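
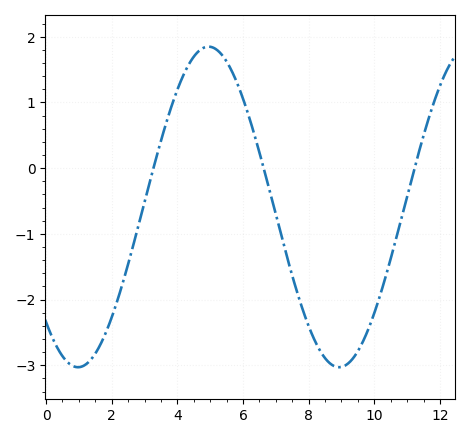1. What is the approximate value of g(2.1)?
-2.13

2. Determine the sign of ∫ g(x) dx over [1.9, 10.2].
negative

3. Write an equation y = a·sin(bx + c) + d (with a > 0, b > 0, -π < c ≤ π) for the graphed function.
y = 2.44sin(0.79x - 2.34) - 0.59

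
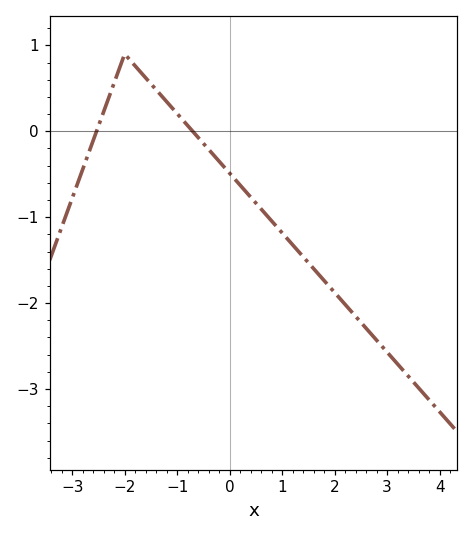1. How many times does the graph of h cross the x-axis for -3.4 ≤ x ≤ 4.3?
2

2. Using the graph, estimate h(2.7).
-2.4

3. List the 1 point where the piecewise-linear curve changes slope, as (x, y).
(-2, 0.9)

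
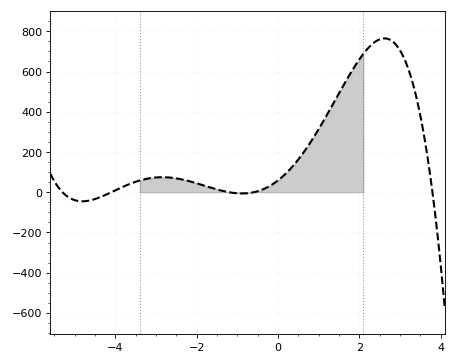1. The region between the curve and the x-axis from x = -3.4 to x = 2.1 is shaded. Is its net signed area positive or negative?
positive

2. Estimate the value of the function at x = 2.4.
749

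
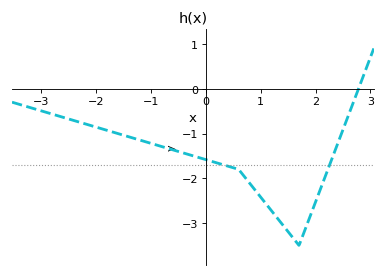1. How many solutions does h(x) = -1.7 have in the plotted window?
2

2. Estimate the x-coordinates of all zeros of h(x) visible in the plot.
2.78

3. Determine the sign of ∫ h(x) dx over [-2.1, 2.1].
negative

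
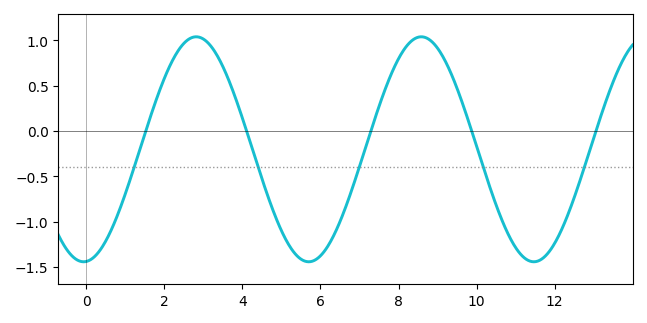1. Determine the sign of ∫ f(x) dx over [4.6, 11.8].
negative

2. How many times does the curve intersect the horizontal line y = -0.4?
5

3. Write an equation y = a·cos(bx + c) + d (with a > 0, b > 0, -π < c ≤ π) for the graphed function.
y = 1.24cos(1.09x - 3.07) - 0.2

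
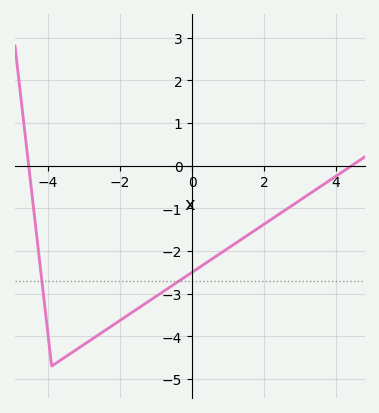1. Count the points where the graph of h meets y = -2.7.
2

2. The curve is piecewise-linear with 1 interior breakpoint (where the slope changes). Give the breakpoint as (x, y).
(-3.9, -4.7)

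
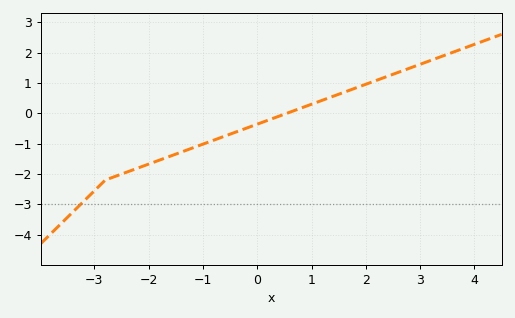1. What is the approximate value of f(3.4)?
1.88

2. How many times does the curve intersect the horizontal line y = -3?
1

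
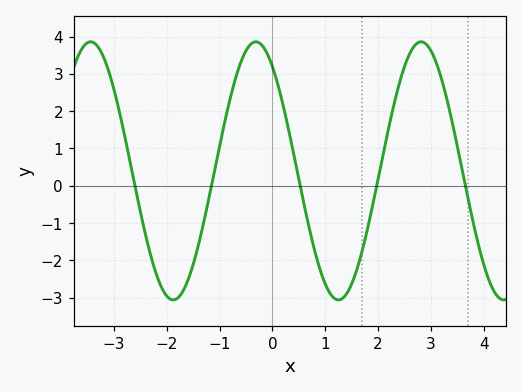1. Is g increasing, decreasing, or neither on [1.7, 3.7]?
neither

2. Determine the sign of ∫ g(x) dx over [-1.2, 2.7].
positive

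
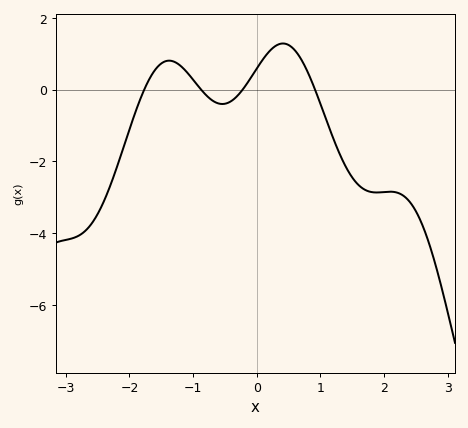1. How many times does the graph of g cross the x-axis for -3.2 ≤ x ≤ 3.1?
4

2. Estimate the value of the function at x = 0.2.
1.07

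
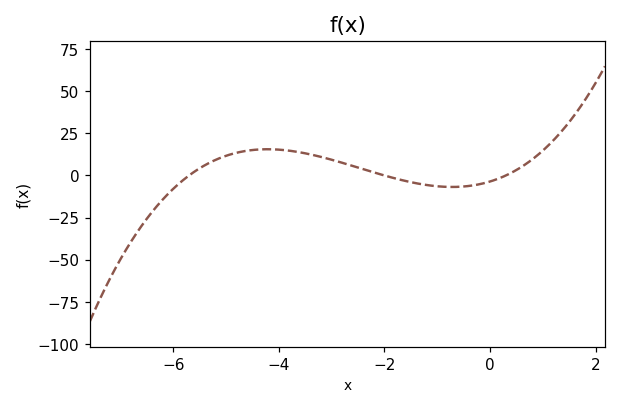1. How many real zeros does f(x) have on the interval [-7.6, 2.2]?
3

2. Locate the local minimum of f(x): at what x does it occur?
-0.72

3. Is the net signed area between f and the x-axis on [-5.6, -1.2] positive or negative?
positive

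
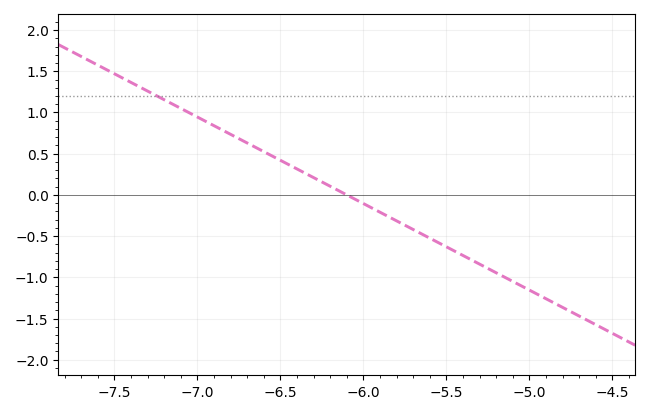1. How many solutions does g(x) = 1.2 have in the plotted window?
1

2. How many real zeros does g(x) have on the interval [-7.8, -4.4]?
1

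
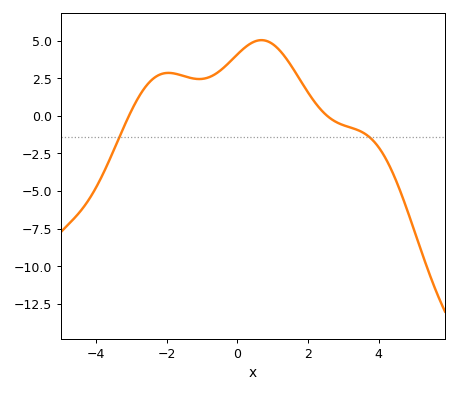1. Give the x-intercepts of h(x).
-3.07, 2.54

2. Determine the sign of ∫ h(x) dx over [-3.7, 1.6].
positive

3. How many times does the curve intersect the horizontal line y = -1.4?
2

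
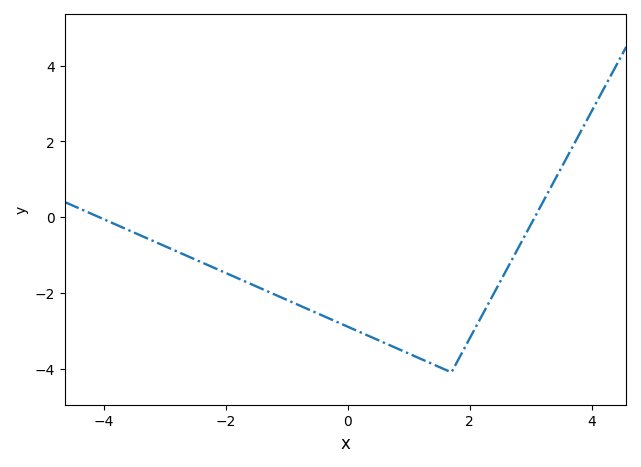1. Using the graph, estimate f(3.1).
0.2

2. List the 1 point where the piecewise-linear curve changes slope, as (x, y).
(1.7, -4.1)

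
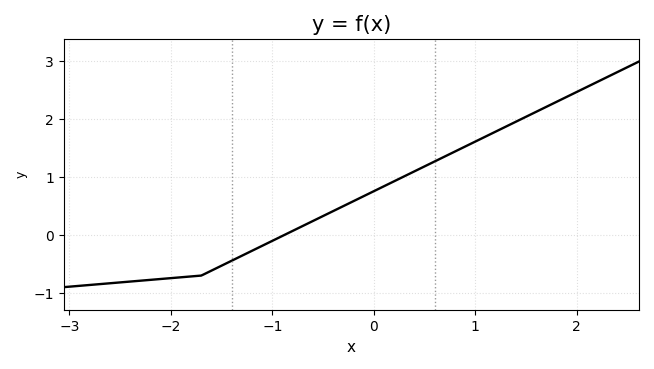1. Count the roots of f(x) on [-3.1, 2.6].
1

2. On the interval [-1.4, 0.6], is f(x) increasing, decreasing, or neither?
increasing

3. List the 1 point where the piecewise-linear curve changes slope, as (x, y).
(-1.7, -0.7)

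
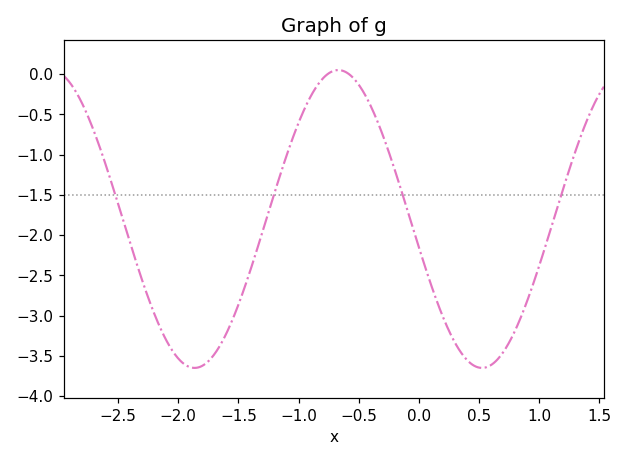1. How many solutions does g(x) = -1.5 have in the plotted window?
4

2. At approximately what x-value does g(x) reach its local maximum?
-0.7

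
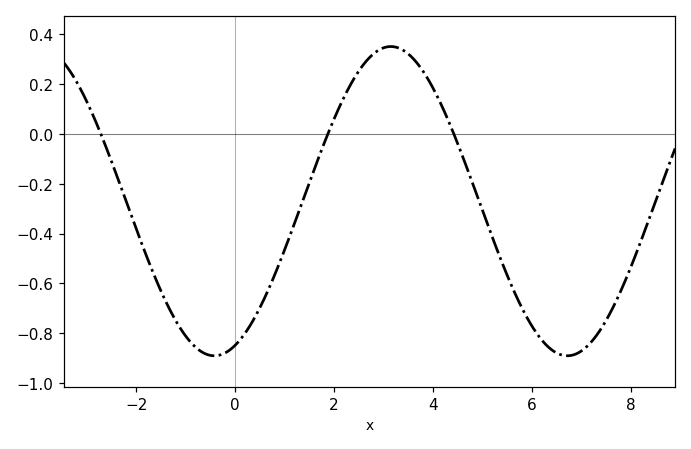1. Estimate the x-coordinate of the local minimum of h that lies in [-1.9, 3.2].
-0.4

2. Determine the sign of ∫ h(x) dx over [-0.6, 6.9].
negative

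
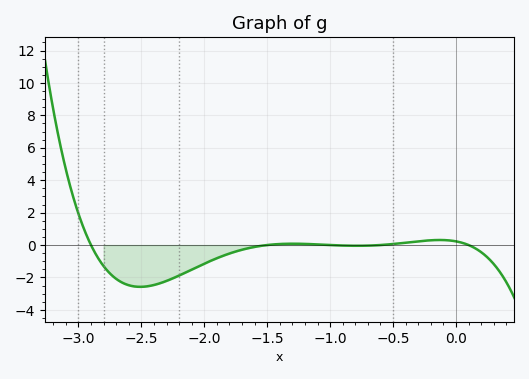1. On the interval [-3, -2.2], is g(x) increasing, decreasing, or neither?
neither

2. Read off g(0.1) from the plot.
0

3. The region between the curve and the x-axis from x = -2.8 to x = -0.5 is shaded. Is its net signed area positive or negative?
negative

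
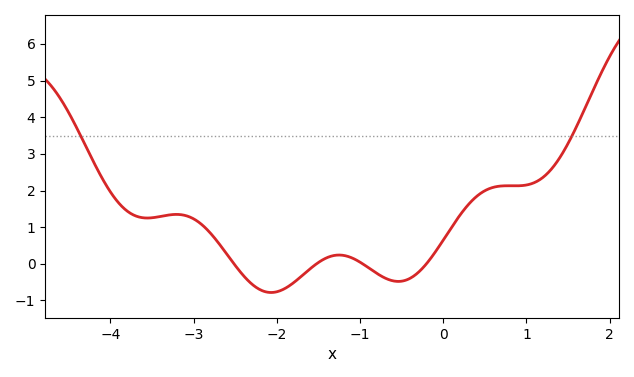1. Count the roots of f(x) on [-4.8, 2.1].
4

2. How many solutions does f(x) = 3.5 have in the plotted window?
2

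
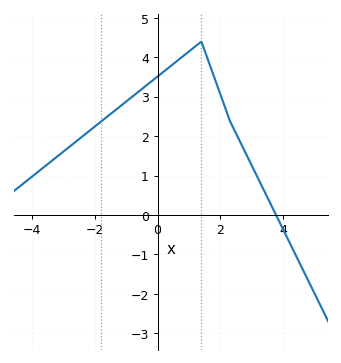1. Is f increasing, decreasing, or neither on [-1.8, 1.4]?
increasing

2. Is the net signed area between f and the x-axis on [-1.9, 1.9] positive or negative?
positive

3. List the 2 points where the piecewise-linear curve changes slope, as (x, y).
(1.4, 4.4); (2.3, 2.4)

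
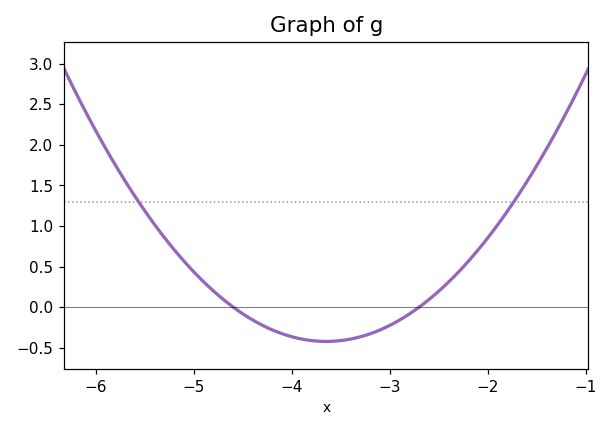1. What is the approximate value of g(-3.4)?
-0.4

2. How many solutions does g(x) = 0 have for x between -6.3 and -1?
2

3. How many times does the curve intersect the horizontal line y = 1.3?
2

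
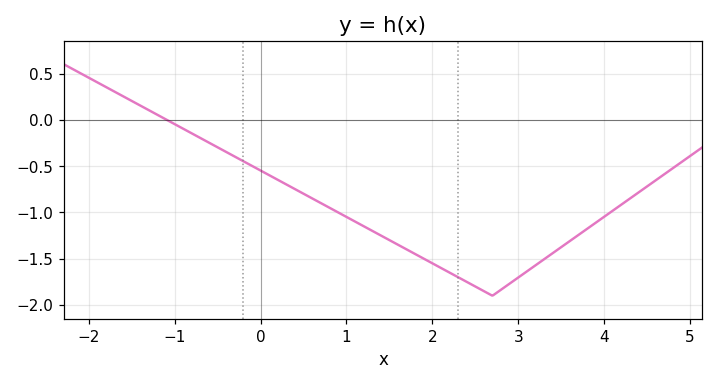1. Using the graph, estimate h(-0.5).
-0.296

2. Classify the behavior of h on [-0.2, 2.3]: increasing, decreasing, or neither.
decreasing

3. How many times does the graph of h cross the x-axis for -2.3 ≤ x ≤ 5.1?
1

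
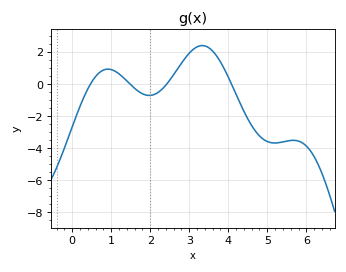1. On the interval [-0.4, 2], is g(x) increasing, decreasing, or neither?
neither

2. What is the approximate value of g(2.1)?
-0.6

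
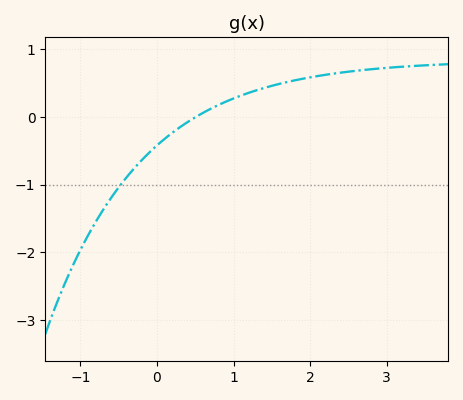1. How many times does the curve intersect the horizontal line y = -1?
1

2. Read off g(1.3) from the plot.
0.4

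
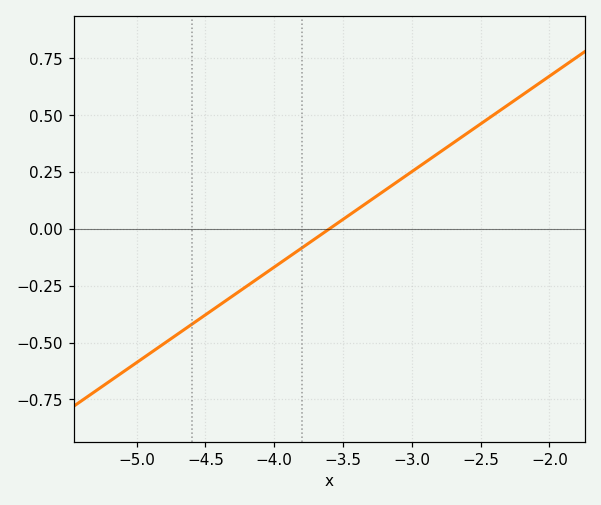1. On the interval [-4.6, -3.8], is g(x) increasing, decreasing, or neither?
increasing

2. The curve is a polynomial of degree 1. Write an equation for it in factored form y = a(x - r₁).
y = 0.42(x + 3.6)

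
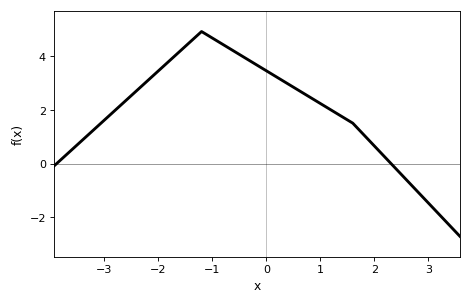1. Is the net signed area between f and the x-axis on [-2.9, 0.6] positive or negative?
positive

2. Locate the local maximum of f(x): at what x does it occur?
-1.2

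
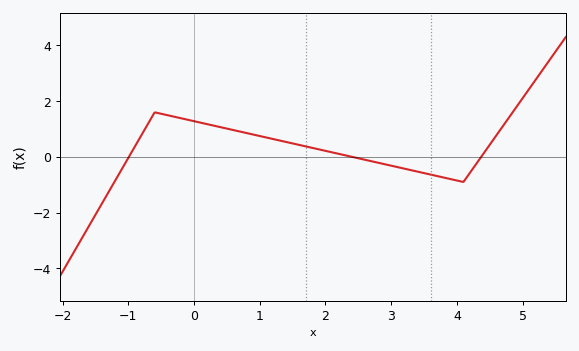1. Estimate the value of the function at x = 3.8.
-0.8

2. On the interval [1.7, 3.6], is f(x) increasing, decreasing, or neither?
decreasing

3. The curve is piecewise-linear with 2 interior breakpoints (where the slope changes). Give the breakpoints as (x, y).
(-0.6, 1.6); (4.1, -0.9)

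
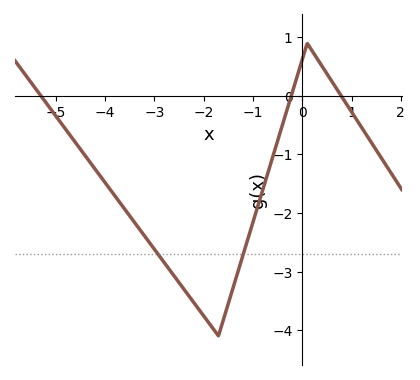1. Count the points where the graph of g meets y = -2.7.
2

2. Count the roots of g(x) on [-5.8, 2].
3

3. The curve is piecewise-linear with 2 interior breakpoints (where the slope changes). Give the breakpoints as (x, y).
(-1.7, -4.1); (0.1, 0.9)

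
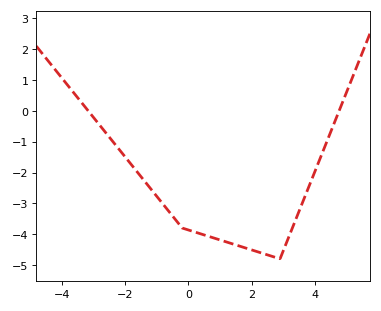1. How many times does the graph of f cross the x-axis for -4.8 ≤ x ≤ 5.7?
2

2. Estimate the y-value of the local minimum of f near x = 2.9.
-4.8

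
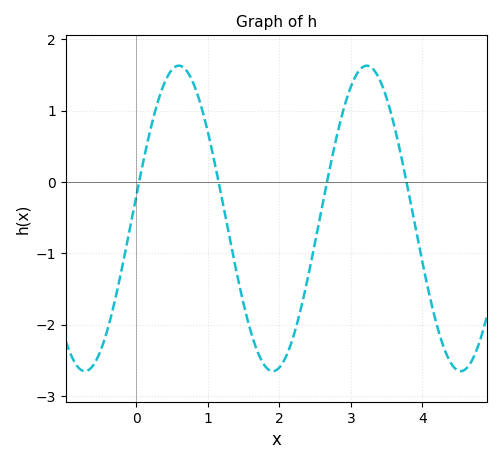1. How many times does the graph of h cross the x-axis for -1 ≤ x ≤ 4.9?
4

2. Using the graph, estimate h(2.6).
-0.3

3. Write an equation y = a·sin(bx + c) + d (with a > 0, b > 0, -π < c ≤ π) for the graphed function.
y = 2.14sin(2.4x + 0.15) - 0.51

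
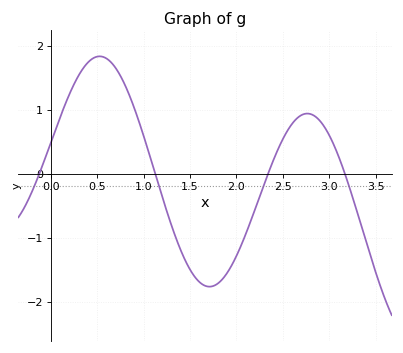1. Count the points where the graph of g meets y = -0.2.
4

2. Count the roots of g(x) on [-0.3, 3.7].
4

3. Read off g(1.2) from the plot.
-0.359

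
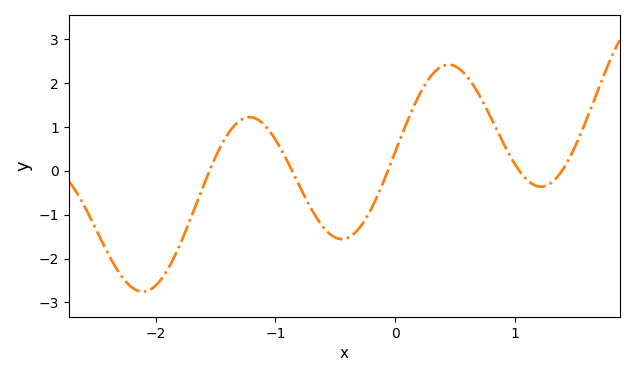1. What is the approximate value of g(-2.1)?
-2.75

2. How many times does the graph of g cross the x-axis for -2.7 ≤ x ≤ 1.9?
5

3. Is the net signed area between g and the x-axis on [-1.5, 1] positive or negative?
positive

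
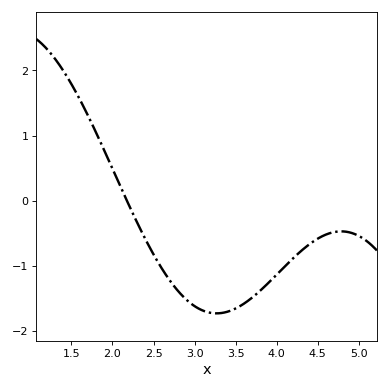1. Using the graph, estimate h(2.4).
-0.588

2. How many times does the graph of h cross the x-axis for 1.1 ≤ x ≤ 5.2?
1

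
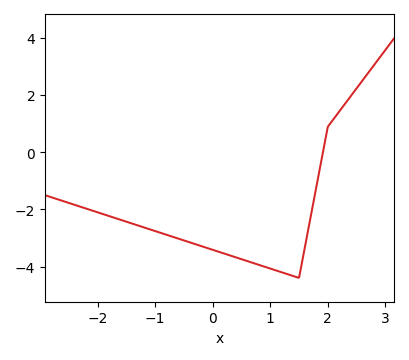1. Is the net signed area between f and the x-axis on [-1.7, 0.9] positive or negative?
negative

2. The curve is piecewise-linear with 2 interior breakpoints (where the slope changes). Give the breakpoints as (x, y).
(1.5, -4.4); (2, 0.9)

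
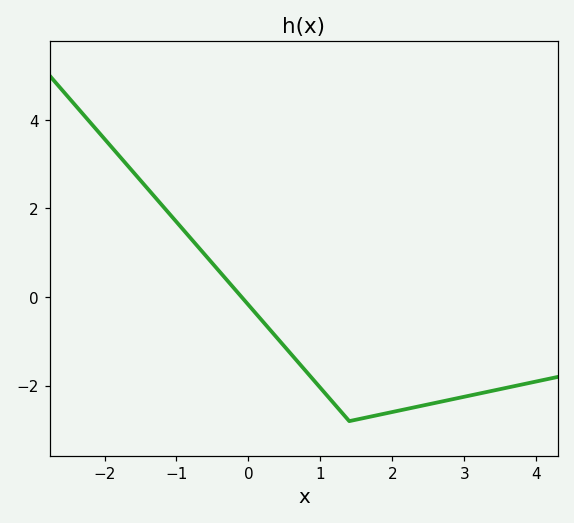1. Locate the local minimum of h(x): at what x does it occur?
1.4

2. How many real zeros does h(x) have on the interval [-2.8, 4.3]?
1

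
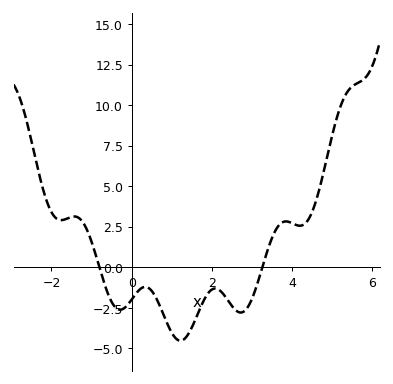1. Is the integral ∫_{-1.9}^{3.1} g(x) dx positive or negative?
negative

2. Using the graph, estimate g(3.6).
2.5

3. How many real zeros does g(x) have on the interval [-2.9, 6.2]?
2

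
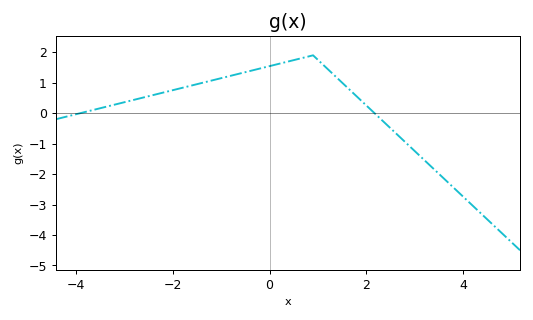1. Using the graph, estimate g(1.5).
1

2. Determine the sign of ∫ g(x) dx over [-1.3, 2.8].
positive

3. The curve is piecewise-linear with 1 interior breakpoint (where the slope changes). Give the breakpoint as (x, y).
(0.9, 1.9)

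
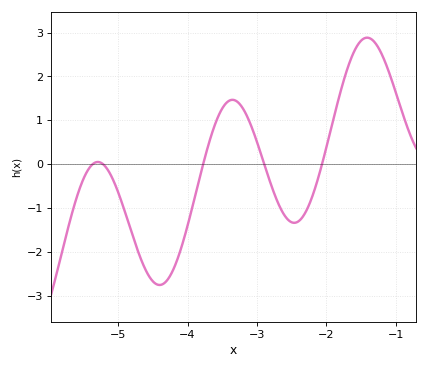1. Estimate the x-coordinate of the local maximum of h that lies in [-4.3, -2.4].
-3.35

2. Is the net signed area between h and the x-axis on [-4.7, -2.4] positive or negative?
negative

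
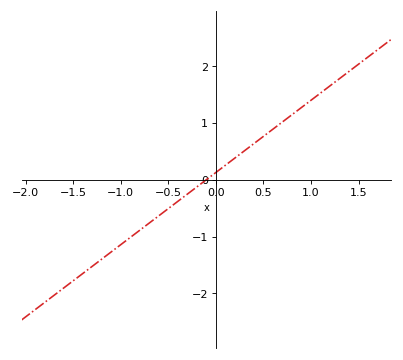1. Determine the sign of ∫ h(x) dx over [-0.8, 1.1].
positive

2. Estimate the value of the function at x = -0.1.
0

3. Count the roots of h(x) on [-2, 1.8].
1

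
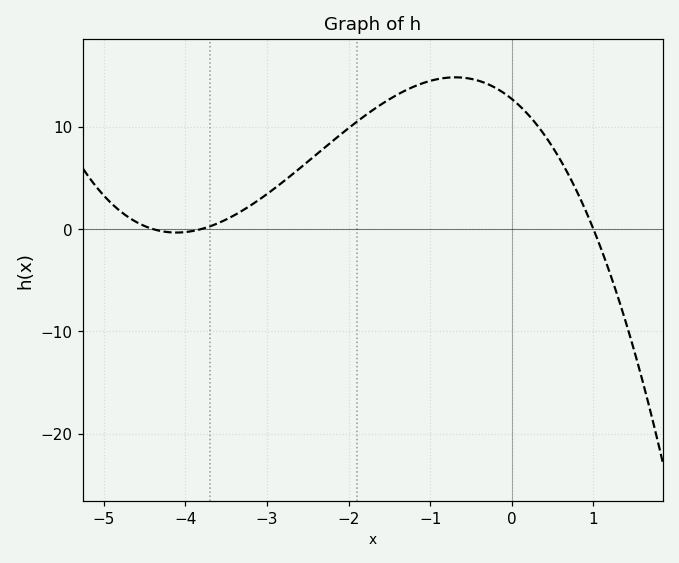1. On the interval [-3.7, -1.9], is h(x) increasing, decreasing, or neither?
increasing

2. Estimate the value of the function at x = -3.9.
-0.186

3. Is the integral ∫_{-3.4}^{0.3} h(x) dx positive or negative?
positive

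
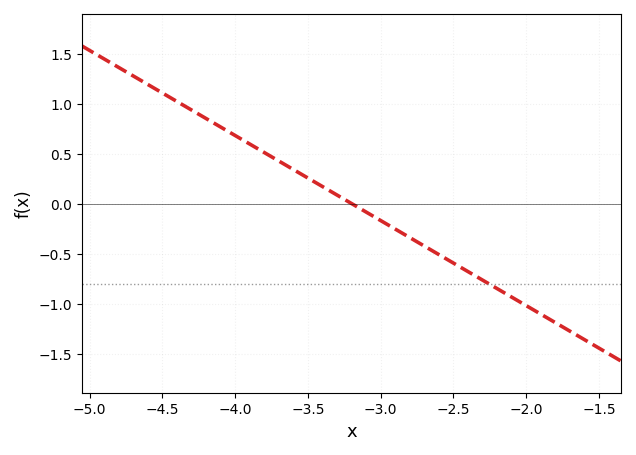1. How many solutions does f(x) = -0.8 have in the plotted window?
1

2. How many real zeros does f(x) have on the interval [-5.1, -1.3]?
1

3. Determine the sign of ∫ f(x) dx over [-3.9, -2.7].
positive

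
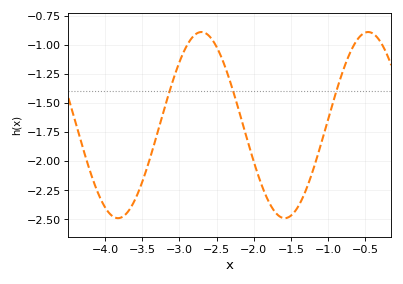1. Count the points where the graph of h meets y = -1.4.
3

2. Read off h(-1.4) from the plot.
-2.39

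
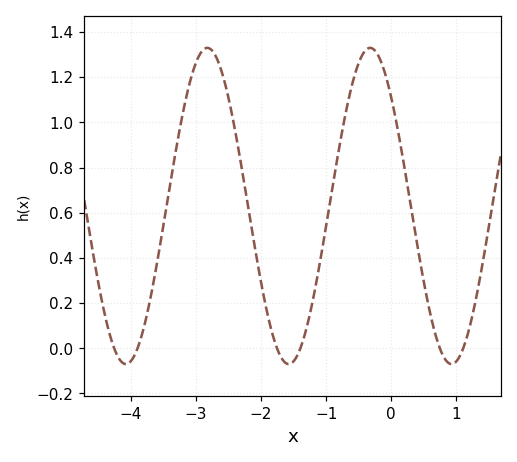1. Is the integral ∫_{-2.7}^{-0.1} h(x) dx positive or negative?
positive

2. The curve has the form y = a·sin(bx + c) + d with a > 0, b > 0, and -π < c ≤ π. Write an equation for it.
y = 0.7sin(2.5x + 2.4) + 0.63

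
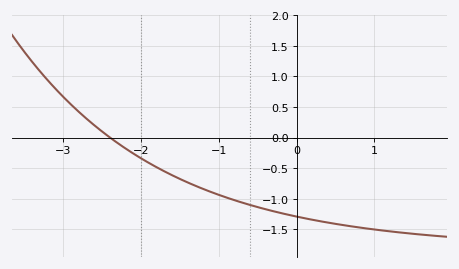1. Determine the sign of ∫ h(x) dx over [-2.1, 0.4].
negative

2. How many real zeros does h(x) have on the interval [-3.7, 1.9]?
1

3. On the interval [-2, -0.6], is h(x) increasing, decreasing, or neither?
decreasing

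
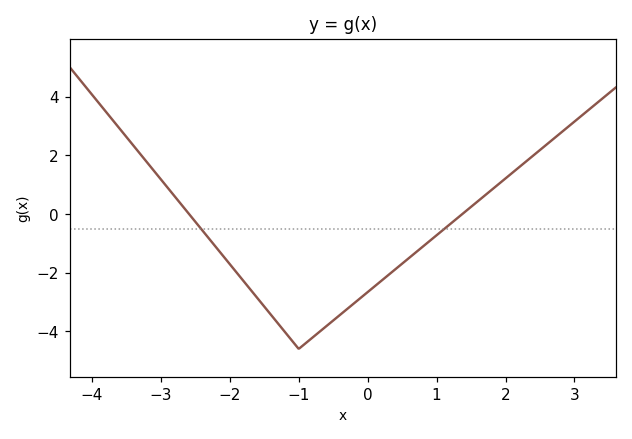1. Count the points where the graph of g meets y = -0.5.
2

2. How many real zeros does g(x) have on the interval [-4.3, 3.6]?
2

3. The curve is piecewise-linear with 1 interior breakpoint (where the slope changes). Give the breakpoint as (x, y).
(-1, -4.6)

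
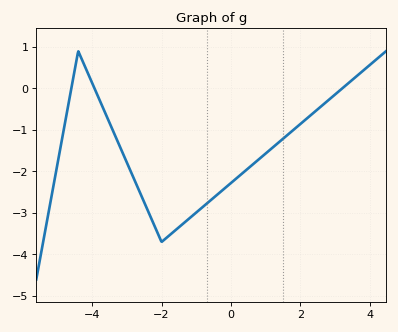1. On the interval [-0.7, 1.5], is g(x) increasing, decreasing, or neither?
increasing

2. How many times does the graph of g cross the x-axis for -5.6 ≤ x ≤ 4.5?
3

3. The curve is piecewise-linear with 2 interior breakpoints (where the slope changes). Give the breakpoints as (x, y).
(-4.4, 0.9); (-2, -3.7)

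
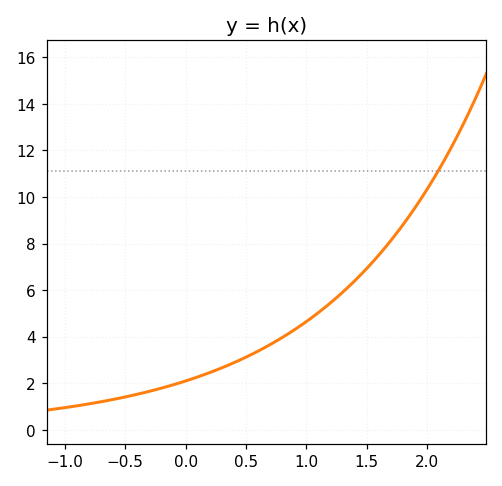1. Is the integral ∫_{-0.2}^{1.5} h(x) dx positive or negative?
positive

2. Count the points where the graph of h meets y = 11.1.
1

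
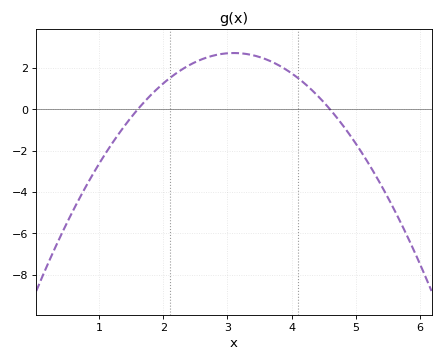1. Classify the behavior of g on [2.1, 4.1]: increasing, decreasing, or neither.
neither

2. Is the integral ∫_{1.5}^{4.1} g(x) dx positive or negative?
positive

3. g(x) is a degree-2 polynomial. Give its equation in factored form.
y = -1.21(x - 1.6)(x - 4.6)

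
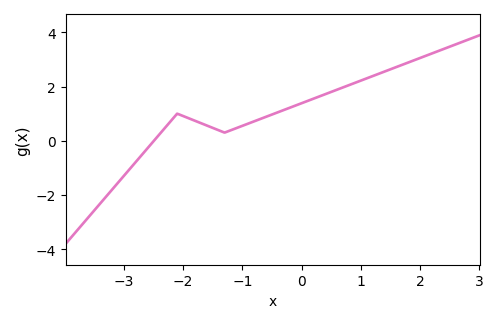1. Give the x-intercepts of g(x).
-2.5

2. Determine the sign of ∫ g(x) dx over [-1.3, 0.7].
positive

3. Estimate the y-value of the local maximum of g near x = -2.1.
1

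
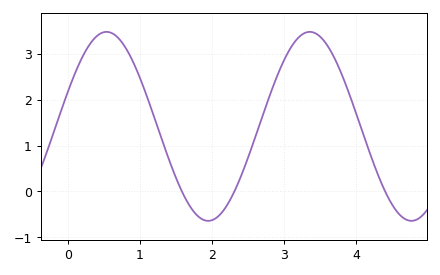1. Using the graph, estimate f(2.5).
0.7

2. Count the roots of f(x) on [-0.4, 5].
3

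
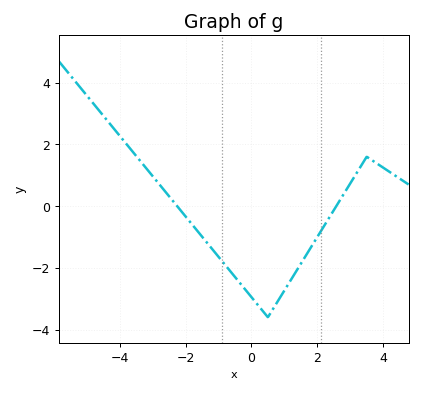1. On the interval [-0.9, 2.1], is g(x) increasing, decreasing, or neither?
neither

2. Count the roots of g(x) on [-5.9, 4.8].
2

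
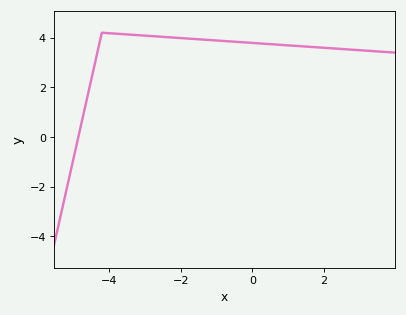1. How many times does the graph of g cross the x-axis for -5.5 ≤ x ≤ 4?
1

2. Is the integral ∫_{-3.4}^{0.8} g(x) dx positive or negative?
positive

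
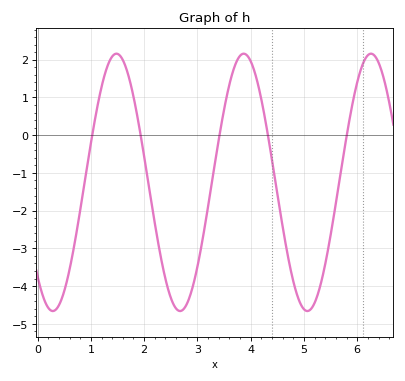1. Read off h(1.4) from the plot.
2.08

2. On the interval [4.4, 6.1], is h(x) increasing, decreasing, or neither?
neither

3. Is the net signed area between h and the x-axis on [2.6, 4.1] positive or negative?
negative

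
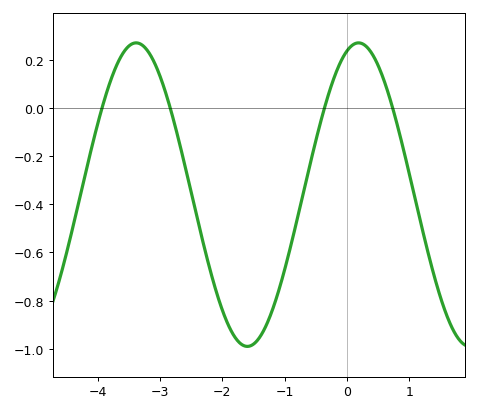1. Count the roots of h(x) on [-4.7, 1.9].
4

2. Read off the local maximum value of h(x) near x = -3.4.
0.26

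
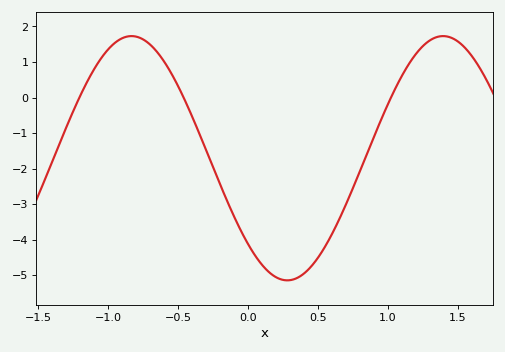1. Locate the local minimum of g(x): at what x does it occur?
0.3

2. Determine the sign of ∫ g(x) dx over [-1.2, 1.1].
negative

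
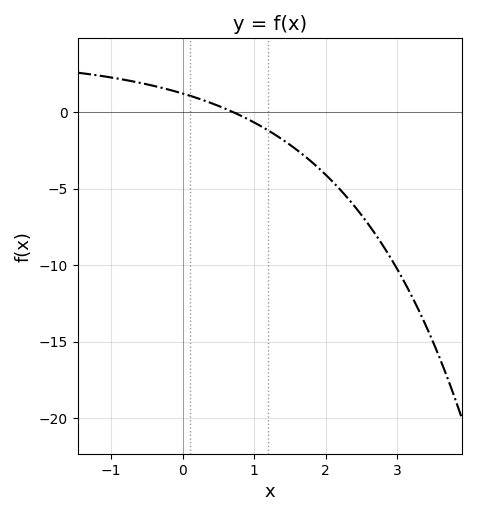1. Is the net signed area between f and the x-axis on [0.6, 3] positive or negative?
negative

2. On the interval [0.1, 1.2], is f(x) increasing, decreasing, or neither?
decreasing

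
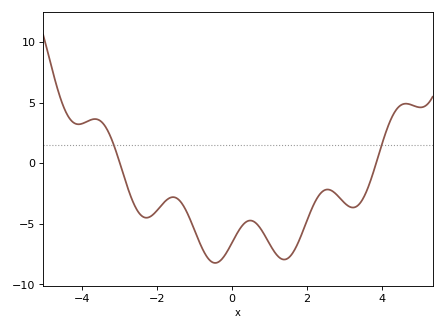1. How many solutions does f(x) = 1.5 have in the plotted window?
2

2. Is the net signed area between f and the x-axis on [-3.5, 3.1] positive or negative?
negative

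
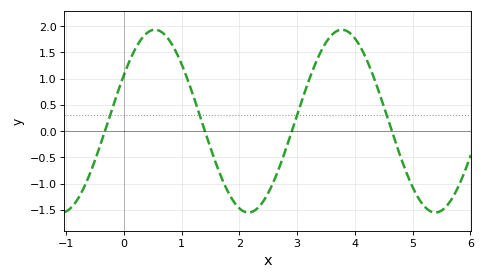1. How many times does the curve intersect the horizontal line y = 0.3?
4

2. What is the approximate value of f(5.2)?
-1.43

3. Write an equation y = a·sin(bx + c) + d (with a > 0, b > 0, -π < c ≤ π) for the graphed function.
y = 1.74sin(1.94x + 0.532) + 0.19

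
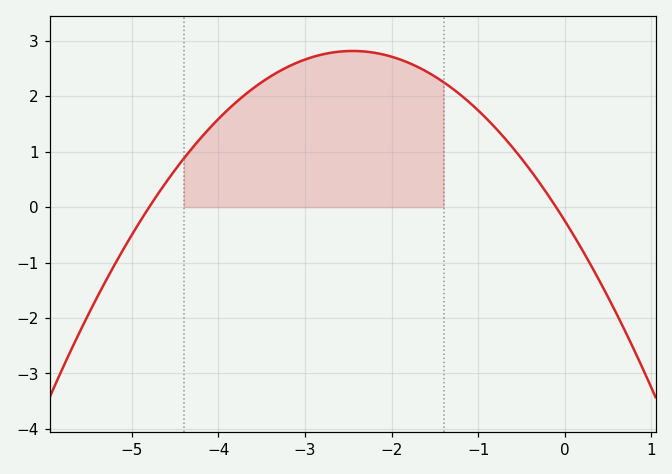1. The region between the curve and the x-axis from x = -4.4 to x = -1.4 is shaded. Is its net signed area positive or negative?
positive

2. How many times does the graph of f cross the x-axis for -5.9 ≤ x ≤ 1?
2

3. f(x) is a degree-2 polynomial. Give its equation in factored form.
y = -0.51(x + 4.8)(x + 0.1)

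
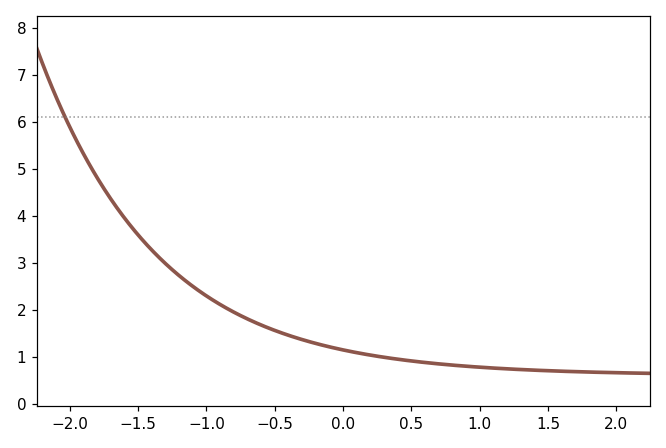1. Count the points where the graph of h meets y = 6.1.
1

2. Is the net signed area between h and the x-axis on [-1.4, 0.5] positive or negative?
positive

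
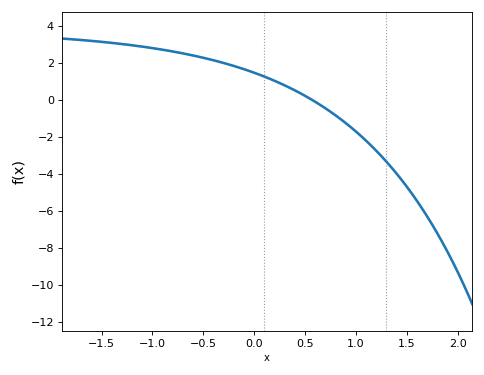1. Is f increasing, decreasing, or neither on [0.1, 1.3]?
decreasing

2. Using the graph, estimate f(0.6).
-0.12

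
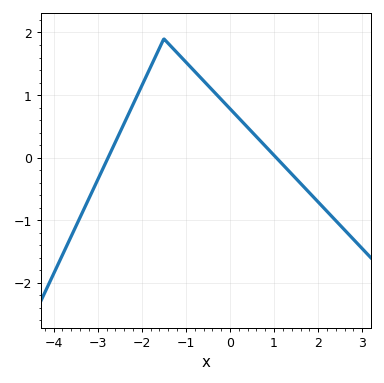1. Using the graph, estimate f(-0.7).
1.3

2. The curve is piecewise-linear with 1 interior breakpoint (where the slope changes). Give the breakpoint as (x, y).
(-1.5, 1.9)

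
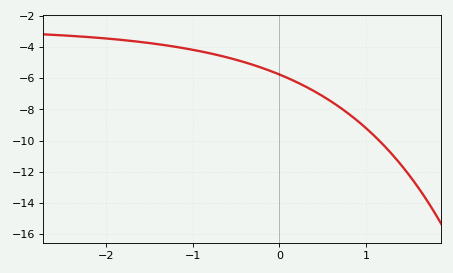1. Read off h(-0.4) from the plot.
-4.97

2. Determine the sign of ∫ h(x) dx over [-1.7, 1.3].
negative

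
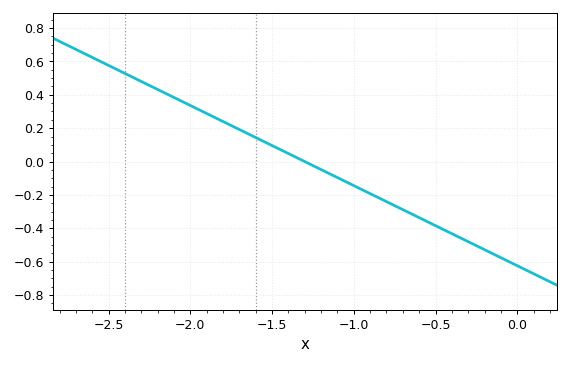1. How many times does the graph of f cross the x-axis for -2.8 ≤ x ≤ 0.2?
1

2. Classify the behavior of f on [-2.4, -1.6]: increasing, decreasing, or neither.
decreasing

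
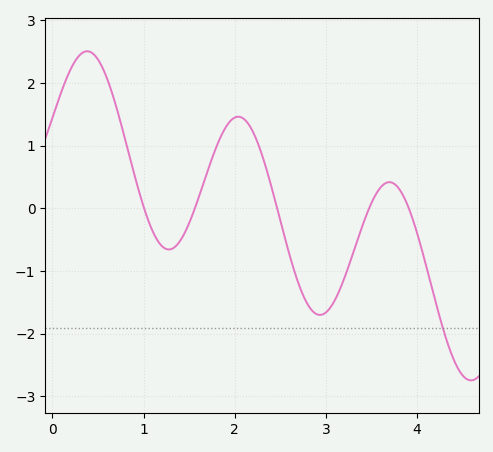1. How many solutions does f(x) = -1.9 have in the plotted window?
1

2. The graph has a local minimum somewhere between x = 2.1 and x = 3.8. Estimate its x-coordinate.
2.9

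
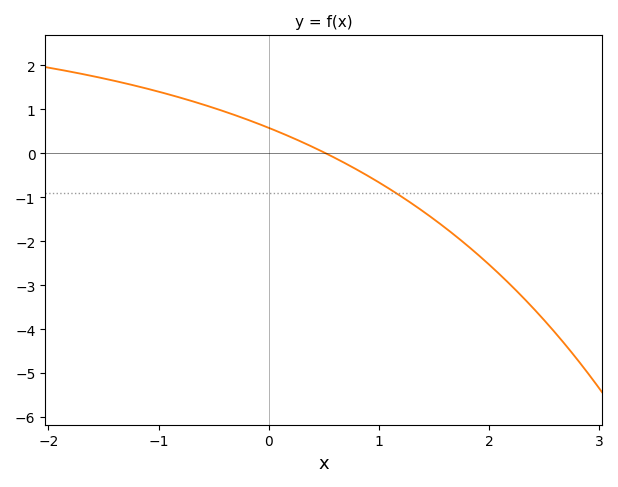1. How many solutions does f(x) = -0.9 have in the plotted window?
1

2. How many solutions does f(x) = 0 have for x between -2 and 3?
1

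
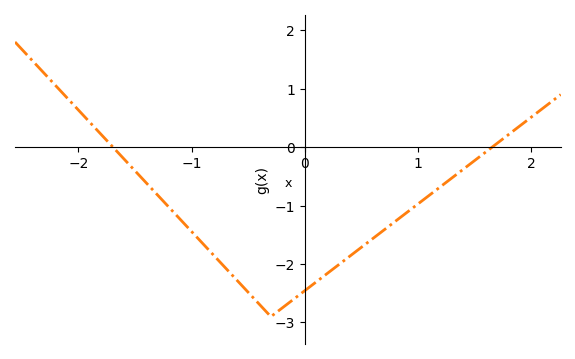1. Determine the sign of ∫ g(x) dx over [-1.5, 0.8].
negative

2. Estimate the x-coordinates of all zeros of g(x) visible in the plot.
-1.69, 1.65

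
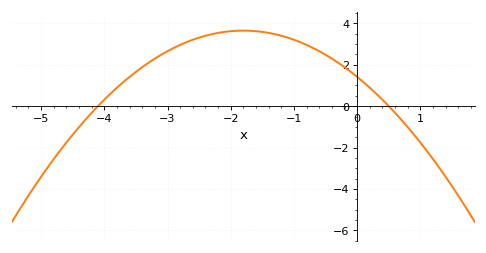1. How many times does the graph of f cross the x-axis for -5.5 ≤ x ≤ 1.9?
2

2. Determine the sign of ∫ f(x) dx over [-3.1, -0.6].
positive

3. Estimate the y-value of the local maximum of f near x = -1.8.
3.6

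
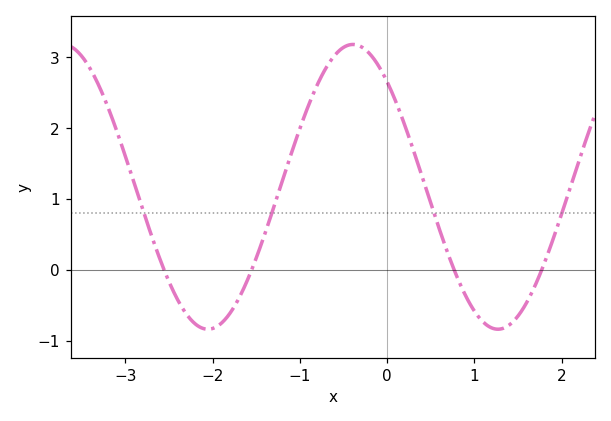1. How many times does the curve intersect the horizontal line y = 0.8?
4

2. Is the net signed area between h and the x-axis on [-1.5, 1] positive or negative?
positive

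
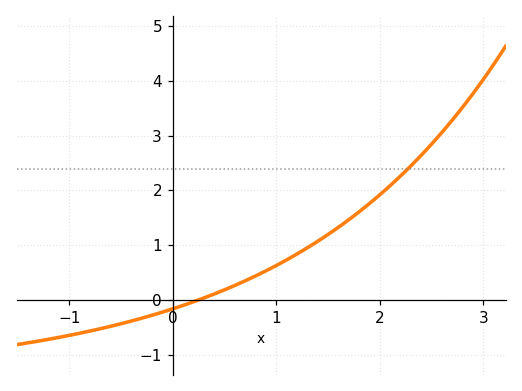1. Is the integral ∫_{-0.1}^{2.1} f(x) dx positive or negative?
positive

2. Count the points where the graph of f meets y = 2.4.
1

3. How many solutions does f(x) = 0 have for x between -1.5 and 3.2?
1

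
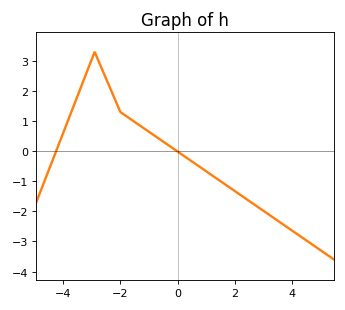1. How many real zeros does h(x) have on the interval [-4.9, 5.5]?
2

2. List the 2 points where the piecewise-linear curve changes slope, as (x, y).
(-2.9, 3.3); (-2, 1.3)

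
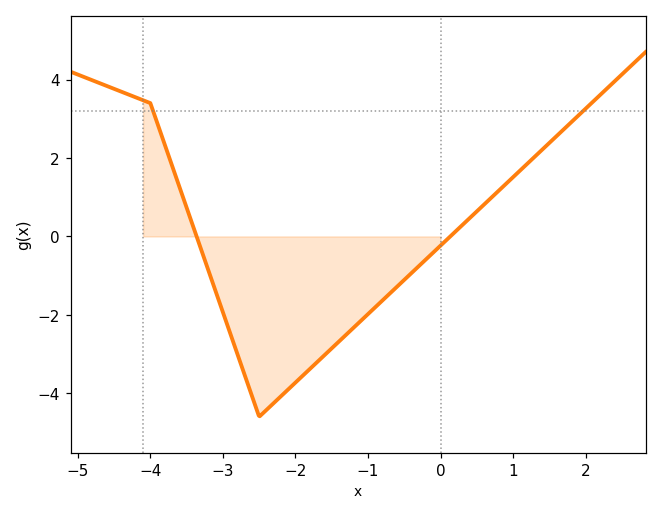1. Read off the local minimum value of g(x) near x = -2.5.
-4.6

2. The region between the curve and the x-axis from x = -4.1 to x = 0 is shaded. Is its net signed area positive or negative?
negative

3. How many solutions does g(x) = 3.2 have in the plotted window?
2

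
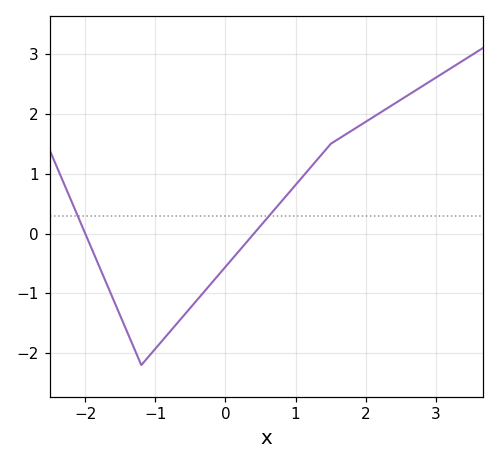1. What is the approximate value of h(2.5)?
2.2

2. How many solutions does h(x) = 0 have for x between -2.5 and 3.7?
2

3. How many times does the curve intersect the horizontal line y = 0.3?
2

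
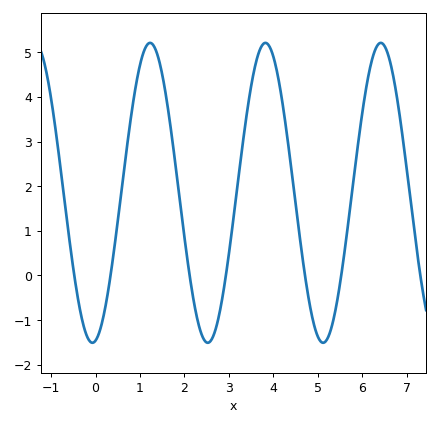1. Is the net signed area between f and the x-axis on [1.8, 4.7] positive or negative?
positive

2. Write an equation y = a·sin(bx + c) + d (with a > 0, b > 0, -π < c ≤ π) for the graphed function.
y = 3.36sin(2.42x - 1.4) + 1.85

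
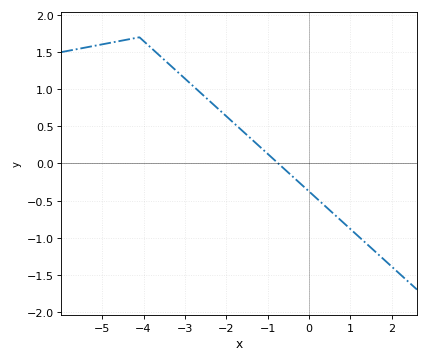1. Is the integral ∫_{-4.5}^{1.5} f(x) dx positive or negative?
positive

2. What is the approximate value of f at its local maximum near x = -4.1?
1.7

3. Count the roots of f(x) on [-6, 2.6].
1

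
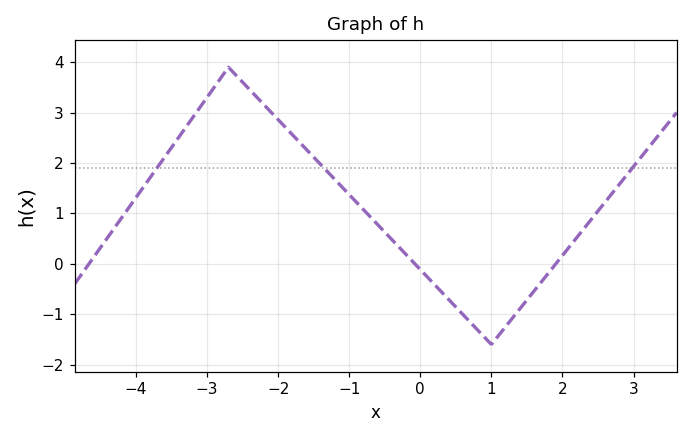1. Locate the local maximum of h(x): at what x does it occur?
-2.6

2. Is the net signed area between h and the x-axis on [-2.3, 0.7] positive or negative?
positive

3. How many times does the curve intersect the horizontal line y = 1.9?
3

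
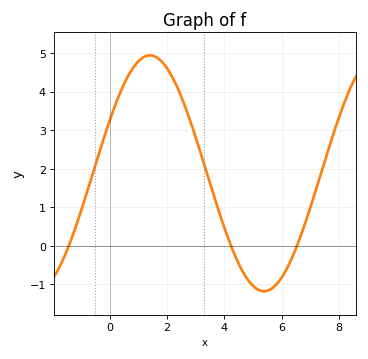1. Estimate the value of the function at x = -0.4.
2.32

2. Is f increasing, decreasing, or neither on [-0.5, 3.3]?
neither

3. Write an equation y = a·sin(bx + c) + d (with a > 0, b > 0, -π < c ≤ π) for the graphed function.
y = 3.06sin(0.79x + 0.46) + 1.88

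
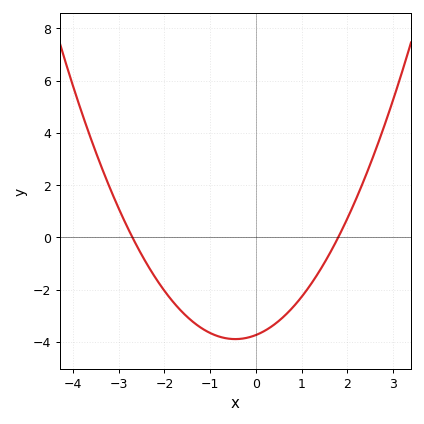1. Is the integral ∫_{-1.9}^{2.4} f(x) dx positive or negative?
negative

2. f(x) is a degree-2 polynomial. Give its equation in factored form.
y = 0.77(x + 2.7)(x - 1.8)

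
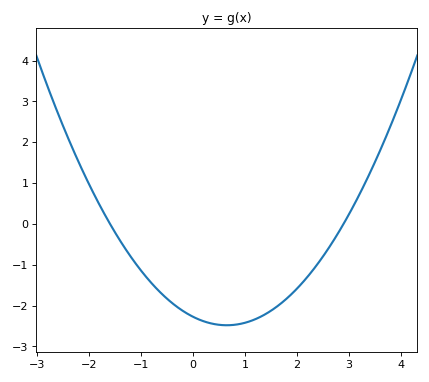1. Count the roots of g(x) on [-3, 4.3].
2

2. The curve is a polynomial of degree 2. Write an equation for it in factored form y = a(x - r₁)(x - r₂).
y = 0.49(x + 1.6)(x - 2.9)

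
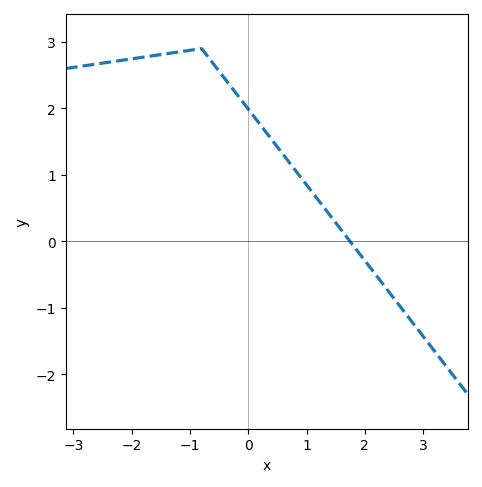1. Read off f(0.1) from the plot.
1.9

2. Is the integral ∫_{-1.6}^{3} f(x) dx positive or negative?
positive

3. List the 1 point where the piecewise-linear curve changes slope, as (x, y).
(-0.8, 2.9)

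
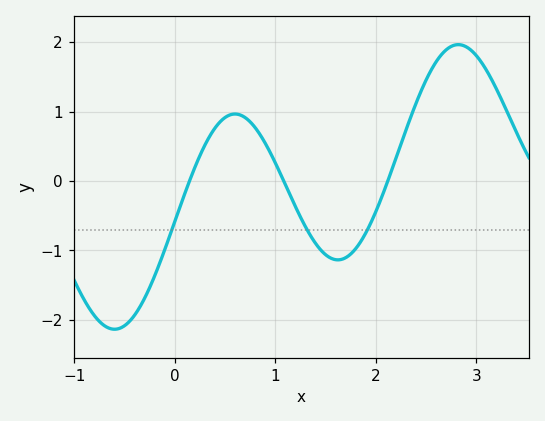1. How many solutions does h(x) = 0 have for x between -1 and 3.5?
3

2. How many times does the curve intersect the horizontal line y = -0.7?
3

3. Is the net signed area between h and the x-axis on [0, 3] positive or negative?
positive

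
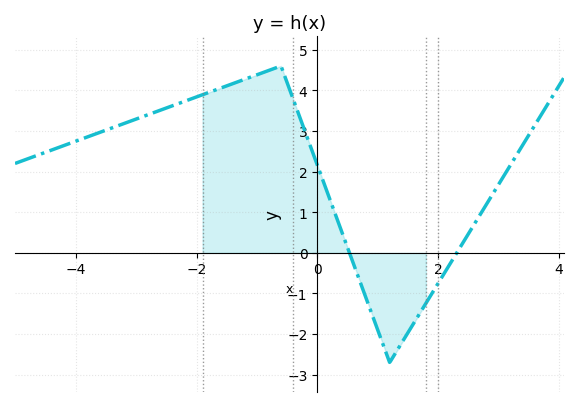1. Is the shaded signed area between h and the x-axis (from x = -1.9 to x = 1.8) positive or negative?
positive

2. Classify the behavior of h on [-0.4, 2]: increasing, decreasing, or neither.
neither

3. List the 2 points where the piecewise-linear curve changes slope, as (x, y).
(-0.6, 4.6); (1.2, -2.7)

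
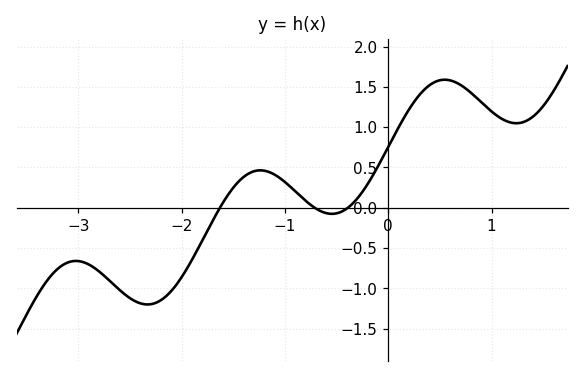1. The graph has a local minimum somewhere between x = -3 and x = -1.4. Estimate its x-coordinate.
-2.3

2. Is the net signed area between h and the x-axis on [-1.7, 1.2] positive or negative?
positive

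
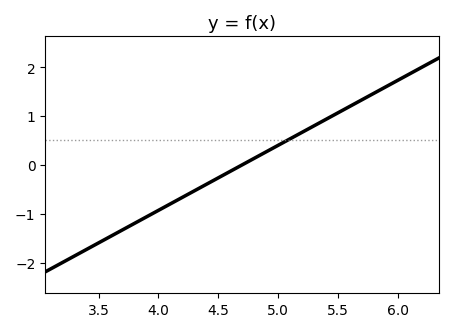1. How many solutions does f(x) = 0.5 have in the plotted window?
1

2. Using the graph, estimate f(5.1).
0.532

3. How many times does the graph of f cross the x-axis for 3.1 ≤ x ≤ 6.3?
1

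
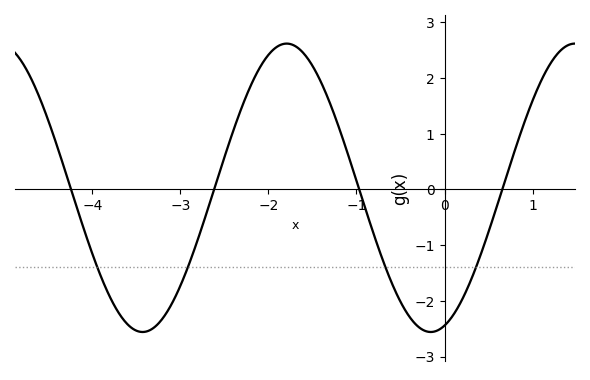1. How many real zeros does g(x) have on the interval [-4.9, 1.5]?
4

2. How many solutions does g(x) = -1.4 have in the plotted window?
4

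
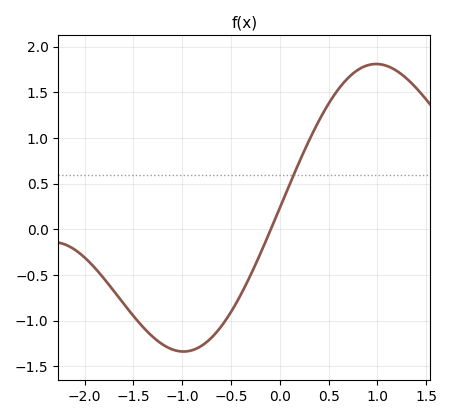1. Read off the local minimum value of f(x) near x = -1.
-1.34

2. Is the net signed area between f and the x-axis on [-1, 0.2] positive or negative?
negative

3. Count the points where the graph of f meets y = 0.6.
1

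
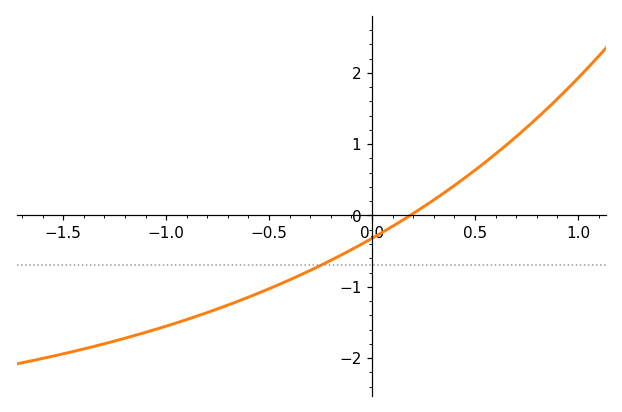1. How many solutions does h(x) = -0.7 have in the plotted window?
1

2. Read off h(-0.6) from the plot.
-1.15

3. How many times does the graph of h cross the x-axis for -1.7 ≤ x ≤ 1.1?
1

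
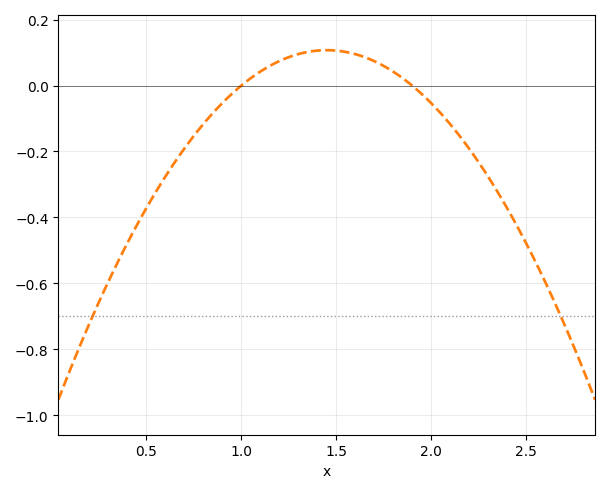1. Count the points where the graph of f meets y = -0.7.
2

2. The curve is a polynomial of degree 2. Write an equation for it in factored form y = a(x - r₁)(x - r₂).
y = -0.53(x - 1)(x - 1.9)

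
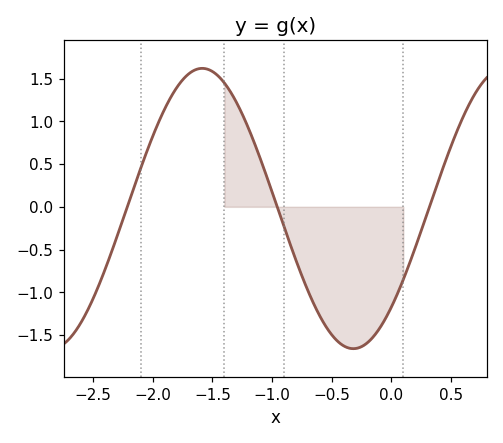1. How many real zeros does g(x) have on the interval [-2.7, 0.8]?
3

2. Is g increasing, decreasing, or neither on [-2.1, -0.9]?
neither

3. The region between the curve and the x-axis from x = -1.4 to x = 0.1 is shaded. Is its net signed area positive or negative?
negative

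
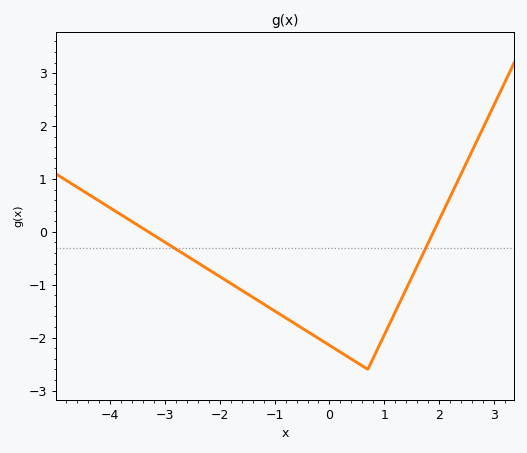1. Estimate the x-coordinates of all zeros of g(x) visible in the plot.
-3.2, 1.8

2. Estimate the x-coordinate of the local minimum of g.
0.6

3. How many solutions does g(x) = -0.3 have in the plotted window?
2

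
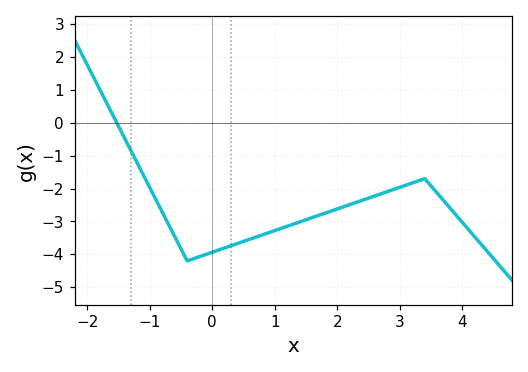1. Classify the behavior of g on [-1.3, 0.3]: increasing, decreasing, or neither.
neither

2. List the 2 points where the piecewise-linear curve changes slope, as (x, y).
(-0.4, -4.2); (3.4, -1.7)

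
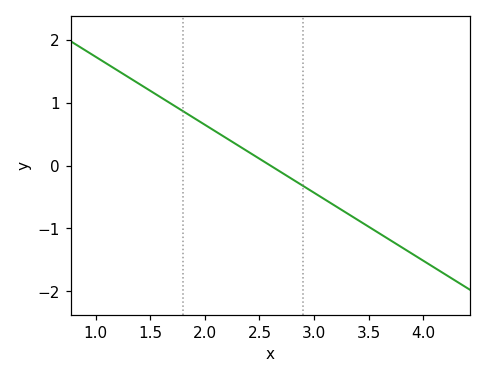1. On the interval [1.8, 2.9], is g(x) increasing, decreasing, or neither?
decreasing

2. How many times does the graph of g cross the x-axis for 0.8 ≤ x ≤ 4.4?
1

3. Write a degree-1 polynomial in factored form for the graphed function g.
y = -1.08(x - 2.6)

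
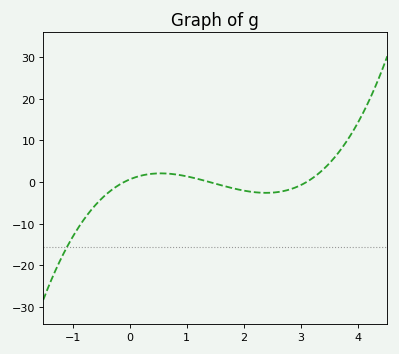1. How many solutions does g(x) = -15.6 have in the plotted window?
1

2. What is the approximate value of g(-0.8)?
-9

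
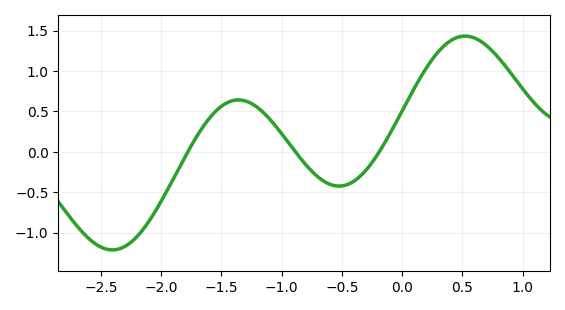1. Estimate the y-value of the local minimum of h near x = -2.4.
-1.2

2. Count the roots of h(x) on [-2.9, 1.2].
3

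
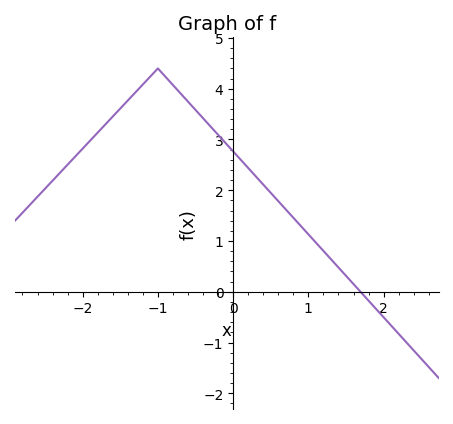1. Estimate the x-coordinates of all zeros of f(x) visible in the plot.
1.7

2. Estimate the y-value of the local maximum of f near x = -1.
4.4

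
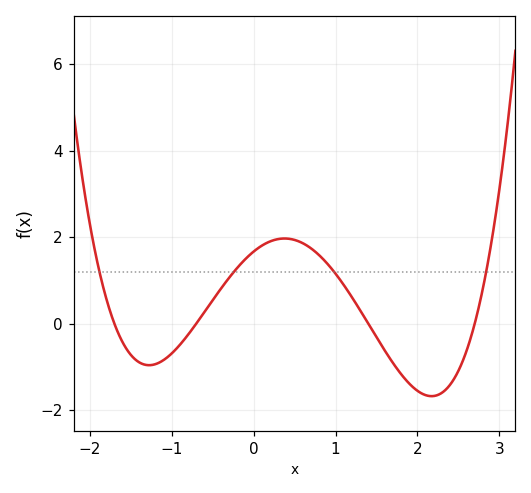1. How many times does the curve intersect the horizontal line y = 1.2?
4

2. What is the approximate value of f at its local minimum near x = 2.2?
-1.68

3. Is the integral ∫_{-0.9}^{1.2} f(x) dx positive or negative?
positive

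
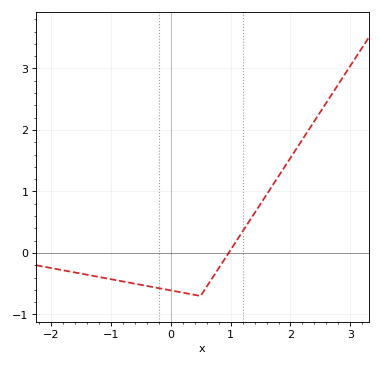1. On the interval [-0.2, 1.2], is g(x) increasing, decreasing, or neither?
neither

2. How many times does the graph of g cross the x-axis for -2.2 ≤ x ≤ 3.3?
1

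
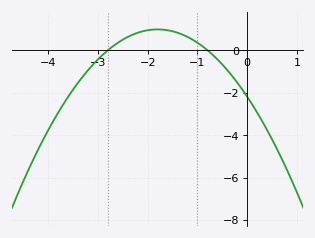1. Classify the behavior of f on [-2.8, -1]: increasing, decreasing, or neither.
neither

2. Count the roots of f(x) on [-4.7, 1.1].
2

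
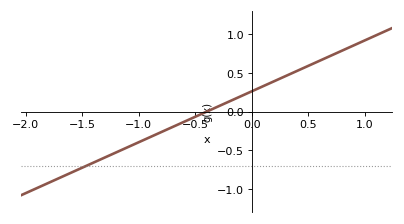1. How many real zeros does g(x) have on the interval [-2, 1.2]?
1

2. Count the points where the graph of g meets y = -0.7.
1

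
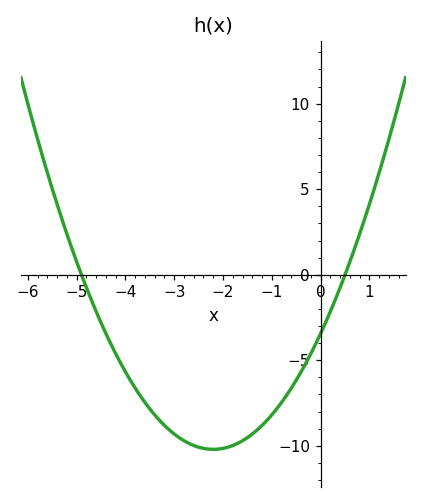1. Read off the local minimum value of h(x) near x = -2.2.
-10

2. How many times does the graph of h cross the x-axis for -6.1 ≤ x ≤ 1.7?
2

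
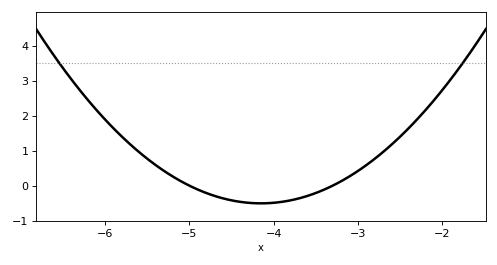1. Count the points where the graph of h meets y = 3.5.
2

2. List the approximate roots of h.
-5, -3.3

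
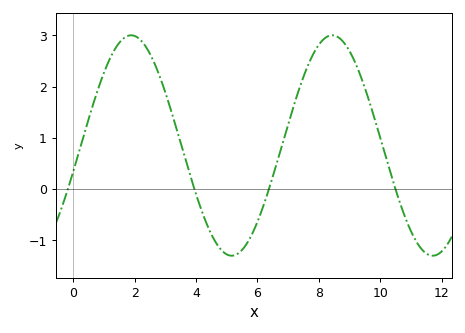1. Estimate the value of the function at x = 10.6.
-0.199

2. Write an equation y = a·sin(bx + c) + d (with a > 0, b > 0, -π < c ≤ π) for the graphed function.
y = 2.15sin(0.96x - 0.242) + 0.85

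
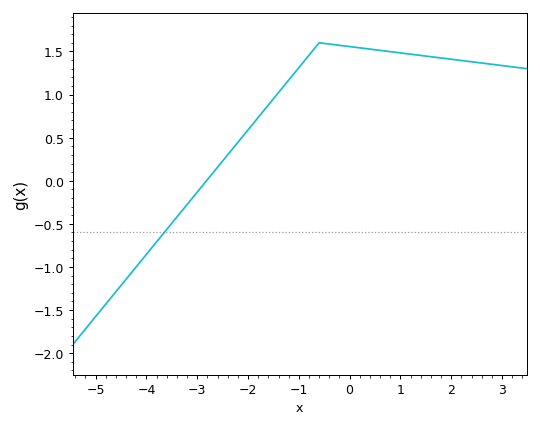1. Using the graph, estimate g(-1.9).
0.65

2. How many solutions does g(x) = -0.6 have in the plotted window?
1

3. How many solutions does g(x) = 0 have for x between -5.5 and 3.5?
1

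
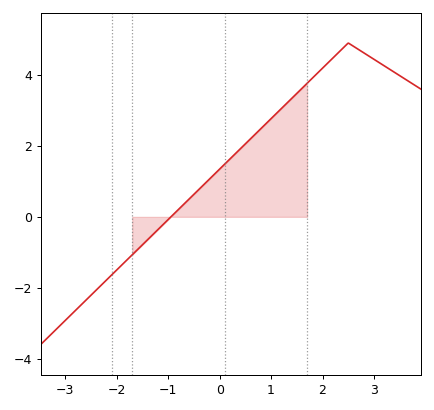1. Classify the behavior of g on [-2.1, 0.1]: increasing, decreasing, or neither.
increasing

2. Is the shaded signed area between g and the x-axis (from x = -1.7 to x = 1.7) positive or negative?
positive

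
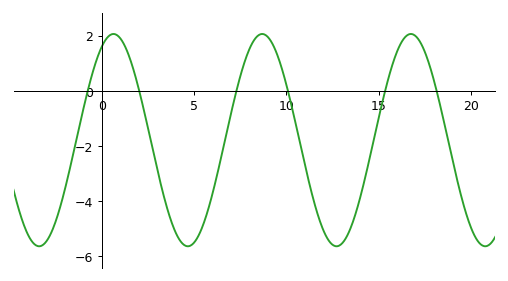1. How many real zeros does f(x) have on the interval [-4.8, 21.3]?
6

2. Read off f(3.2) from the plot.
-3.41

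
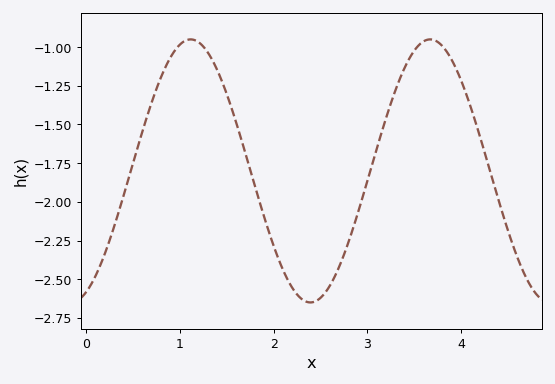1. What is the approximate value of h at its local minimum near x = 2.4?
-2.64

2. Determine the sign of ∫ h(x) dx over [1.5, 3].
negative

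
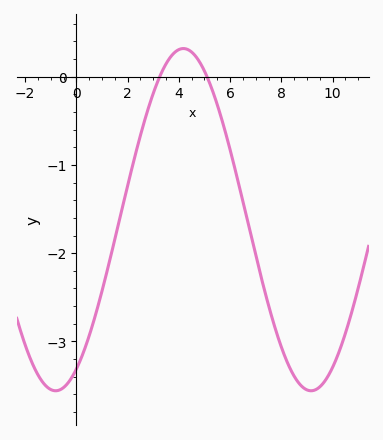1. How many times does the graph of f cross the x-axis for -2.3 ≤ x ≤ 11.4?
2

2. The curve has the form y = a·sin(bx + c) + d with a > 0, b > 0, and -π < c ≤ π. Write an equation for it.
y = 1.94sin(0.63x - 1.1) - 1.62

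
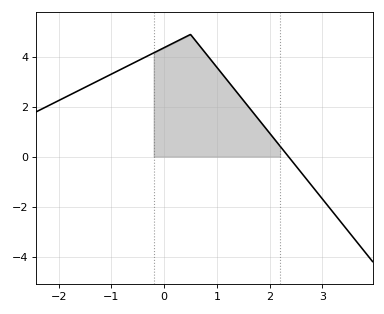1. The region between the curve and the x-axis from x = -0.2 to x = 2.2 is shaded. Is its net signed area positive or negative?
positive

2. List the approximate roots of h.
2.4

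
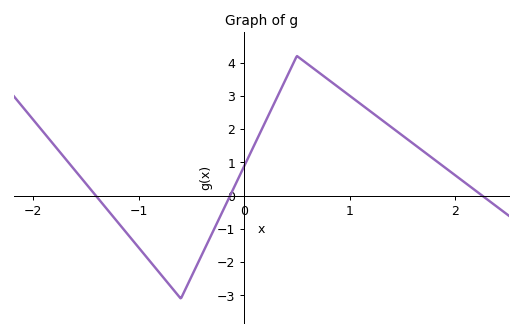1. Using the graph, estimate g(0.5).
4.2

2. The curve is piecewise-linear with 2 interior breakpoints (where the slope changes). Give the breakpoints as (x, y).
(-0.6, -3.1); (0.5, 4.2)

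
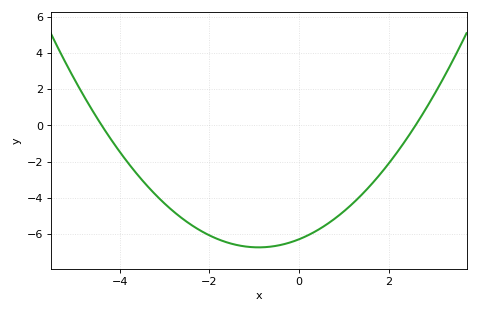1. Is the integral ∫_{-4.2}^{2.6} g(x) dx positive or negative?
negative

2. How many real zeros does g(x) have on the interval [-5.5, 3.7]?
2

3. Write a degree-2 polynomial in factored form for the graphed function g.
y = 0.55(x + 4.4)(x - 2.6)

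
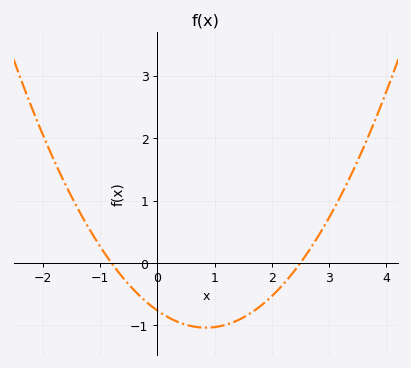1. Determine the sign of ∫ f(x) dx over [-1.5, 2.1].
negative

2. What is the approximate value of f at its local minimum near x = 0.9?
-1.03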